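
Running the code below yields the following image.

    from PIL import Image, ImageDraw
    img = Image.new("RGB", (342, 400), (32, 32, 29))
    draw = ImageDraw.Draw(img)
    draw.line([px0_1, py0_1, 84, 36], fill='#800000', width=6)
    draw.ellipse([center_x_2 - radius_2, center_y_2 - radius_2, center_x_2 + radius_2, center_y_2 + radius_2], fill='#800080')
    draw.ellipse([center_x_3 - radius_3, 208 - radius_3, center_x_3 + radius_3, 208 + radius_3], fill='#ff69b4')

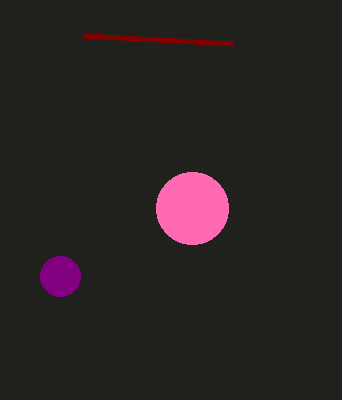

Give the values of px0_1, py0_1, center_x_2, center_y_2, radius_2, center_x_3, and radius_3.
px0_1 = 232; py0_1 = 44; center_x_2 = 60; center_y_2 = 276; radius_2 = 20; center_x_3 = 192; radius_3 = 36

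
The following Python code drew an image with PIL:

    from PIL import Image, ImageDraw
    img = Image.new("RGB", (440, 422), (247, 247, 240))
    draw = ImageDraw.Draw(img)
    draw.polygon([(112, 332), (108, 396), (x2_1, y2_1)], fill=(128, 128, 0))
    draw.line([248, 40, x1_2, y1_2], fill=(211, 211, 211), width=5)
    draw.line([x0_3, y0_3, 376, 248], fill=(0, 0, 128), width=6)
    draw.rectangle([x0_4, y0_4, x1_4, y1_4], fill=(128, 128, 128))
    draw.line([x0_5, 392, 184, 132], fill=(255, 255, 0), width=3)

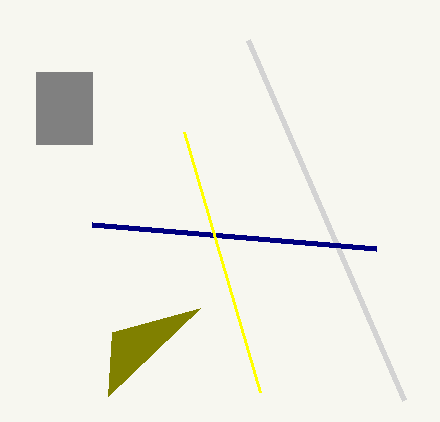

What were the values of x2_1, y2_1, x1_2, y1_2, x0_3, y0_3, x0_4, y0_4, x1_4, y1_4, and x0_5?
x2_1 = 200; y2_1 = 308; x1_2 = 404; y1_2 = 400; x0_3 = 92; y0_3 = 224; x0_4 = 36; y0_4 = 72; x1_4 = 92; y1_4 = 144; x0_5 = 260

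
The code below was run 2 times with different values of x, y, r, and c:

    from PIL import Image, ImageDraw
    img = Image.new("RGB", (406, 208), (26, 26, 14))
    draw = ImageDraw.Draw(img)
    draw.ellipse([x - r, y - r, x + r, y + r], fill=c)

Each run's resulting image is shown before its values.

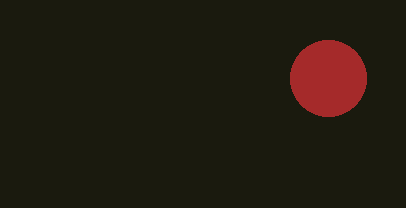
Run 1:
x = 328
y = 78
r = 38
c = 'brown'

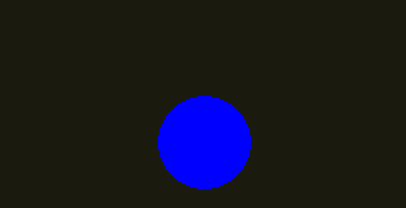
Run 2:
x = 204
y = 142
r = 46
c = 'blue'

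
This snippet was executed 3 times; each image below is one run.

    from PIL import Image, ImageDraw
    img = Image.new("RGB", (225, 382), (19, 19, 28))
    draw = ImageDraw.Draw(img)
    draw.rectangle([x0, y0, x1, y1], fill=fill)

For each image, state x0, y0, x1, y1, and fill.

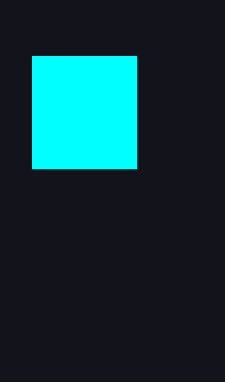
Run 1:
x0 = 32
y0 = 56
x1 = 136
y1 = 168
fill = 'cyan'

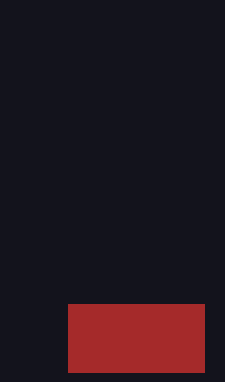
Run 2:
x0 = 68
y0 = 304
x1 = 204
y1 = 372
fill = 'brown'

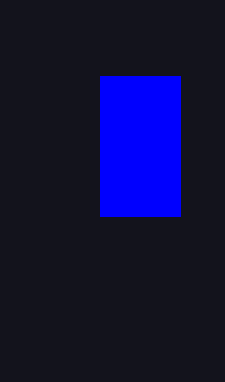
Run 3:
x0 = 100, y0 = 76, x1 = 180, y1 = 216, fill = 'blue'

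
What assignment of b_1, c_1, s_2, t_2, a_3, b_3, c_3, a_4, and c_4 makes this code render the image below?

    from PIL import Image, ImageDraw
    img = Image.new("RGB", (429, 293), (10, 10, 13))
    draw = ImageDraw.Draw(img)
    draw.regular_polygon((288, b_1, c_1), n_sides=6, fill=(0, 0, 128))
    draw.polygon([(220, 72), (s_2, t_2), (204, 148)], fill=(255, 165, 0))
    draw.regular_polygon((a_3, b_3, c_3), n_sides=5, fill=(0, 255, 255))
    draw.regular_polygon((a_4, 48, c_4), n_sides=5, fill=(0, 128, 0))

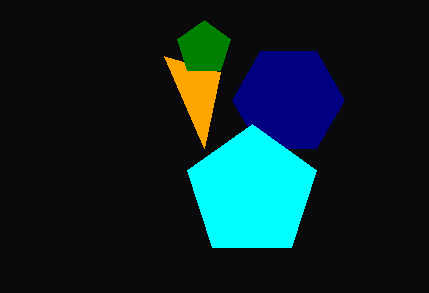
b_1 = 100, c_1 = 56, s_2 = 164, t_2 = 56, a_3 = 252, b_3 = 192, c_3 = 68, a_4 = 204, c_4 = 28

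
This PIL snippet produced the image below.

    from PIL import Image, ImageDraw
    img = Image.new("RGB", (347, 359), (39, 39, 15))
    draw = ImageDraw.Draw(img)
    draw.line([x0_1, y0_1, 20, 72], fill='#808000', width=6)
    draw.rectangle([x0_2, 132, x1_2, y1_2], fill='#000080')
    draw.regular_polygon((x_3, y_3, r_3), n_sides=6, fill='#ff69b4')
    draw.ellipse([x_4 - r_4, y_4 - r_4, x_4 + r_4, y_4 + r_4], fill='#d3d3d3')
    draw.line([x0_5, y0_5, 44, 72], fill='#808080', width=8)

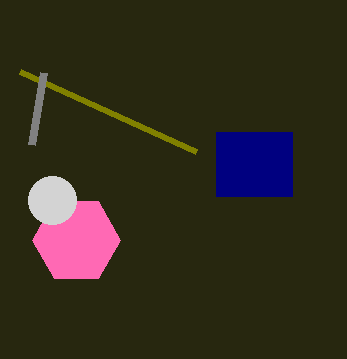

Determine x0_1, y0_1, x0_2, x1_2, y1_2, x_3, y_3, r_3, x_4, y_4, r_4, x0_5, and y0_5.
x0_1 = 196; y0_1 = 152; x0_2 = 216; x1_2 = 292; y1_2 = 196; x_3 = 76; y_3 = 240; r_3 = 44; x_4 = 52; y_4 = 200; r_4 = 24; x0_5 = 32; y0_5 = 144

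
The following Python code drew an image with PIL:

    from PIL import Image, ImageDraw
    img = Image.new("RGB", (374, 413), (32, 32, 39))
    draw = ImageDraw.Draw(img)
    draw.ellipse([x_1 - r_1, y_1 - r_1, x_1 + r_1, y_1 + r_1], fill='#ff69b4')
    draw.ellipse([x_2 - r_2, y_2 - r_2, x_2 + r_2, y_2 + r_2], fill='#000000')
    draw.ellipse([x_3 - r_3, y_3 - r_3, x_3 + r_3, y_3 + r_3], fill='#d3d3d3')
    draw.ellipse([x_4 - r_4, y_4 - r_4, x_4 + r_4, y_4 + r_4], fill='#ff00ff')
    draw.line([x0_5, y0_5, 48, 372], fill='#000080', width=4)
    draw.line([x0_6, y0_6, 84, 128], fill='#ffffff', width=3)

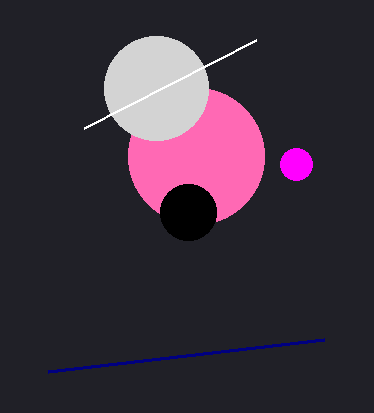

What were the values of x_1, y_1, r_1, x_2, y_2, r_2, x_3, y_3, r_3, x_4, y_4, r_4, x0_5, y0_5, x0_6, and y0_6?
x_1 = 196; y_1 = 156; r_1 = 68; x_2 = 188; y_2 = 212; r_2 = 28; x_3 = 156; y_3 = 88; r_3 = 52; x_4 = 296; y_4 = 164; r_4 = 16; x0_5 = 324; y0_5 = 340; x0_6 = 256; y0_6 = 40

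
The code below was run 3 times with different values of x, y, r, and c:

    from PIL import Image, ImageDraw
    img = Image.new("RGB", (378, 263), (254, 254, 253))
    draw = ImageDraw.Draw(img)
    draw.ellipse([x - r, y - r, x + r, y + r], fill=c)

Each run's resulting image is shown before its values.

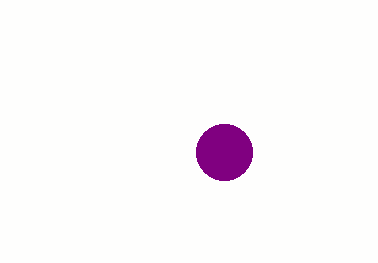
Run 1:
x = 224, y = 152, r = 28, c = 'purple'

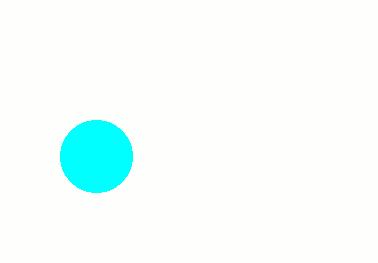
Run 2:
x = 96; y = 156; r = 36; c = 'cyan'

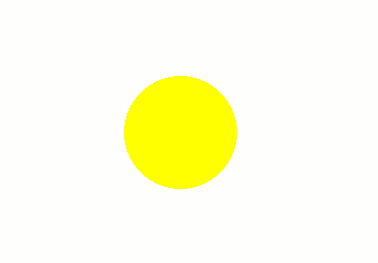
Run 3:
x = 180, y = 132, r = 56, c = 'yellow'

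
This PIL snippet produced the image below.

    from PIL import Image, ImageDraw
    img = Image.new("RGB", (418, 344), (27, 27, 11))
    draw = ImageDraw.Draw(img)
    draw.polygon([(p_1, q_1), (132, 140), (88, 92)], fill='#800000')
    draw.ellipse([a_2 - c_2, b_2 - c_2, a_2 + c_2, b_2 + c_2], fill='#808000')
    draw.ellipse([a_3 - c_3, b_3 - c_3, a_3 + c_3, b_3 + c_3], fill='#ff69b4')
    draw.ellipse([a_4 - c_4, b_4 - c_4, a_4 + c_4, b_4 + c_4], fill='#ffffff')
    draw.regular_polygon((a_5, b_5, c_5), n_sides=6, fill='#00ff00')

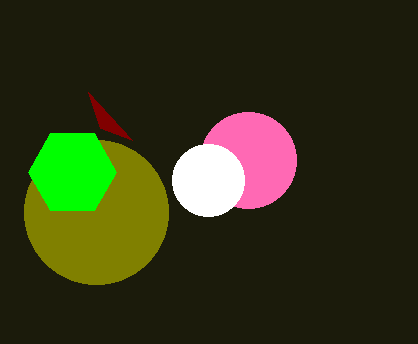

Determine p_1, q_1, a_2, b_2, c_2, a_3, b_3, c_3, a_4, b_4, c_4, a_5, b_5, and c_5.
p_1 = 100; q_1 = 128; a_2 = 96; b_2 = 212; c_2 = 72; a_3 = 248; b_3 = 160; c_3 = 48; a_4 = 208; b_4 = 180; c_4 = 36; a_5 = 72; b_5 = 172; c_5 = 44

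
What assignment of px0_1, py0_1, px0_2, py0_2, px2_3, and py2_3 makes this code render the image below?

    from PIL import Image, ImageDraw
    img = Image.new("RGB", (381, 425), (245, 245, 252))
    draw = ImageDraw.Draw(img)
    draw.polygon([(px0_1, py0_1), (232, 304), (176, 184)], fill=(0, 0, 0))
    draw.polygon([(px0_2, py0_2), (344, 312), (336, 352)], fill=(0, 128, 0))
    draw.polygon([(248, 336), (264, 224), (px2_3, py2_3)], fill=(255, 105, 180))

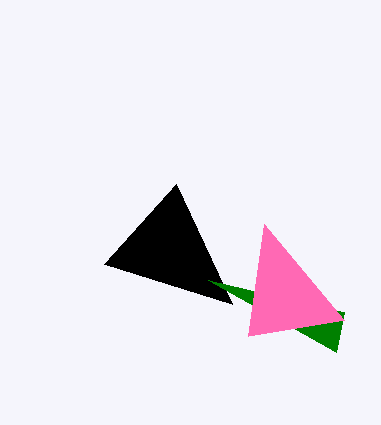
px0_1 = 104; py0_1 = 264; px0_2 = 208; py0_2 = 280; px2_3 = 344; py2_3 = 320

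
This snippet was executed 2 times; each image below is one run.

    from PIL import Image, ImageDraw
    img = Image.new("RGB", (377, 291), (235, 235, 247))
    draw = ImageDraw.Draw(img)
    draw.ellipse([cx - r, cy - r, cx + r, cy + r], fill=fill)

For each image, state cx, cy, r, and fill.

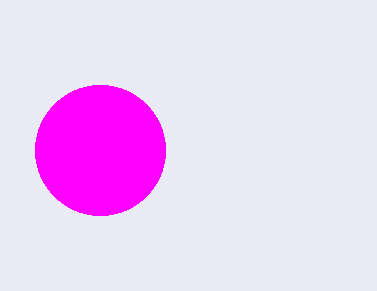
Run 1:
cx = 100; cy = 150; r = 65; fill = 'magenta'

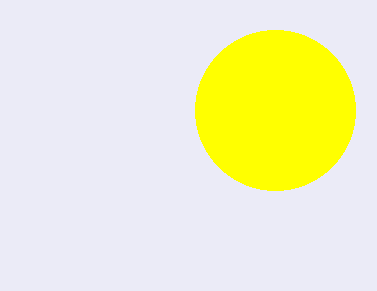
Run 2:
cx = 275
cy = 110
r = 80
fill = 'yellow'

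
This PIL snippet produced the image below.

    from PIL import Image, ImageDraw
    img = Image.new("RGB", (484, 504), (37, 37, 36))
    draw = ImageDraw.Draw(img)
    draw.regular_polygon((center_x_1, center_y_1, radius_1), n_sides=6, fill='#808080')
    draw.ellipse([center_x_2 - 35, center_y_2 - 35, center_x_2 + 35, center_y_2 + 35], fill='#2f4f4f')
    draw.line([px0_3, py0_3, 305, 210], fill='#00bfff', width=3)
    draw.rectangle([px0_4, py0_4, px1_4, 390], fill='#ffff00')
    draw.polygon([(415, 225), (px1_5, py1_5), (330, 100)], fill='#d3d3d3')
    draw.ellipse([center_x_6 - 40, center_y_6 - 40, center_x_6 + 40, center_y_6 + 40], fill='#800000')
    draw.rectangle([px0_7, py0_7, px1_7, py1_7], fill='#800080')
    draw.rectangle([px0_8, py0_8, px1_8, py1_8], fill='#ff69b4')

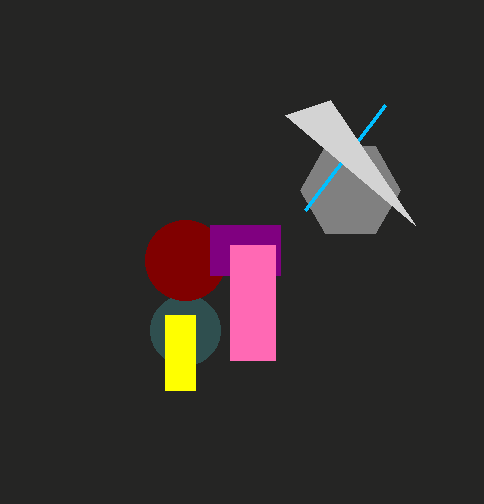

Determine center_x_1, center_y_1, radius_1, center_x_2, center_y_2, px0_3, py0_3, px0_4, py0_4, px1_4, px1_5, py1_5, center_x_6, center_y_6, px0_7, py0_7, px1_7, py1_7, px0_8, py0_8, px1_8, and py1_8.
center_x_1 = 350, center_y_1 = 190, radius_1 = 50, center_x_2 = 185, center_y_2 = 330, px0_3 = 385, py0_3 = 105, px0_4 = 165, py0_4 = 315, px1_4 = 195, px1_5 = 285, py1_5 = 115, center_x_6 = 185, center_y_6 = 260, px0_7 = 210, py0_7 = 225, px1_7 = 280, py1_7 = 275, px0_8 = 230, py0_8 = 245, px1_8 = 275, py1_8 = 360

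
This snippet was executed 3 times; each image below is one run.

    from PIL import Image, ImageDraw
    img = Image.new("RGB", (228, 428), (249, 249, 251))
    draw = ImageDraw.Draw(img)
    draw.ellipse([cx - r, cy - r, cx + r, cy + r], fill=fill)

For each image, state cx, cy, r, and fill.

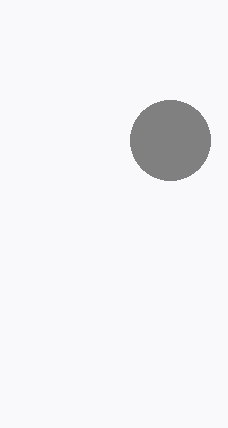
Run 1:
cx = 170, cy = 140, r = 40, fill = 'gray'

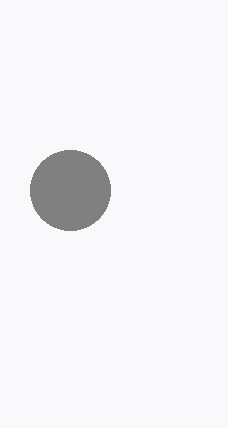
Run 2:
cx = 70; cy = 190; r = 40; fill = 'gray'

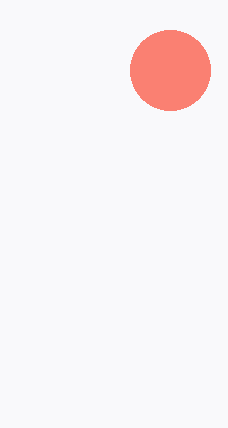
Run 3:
cx = 170; cy = 70; r = 40; fill = 'salmon'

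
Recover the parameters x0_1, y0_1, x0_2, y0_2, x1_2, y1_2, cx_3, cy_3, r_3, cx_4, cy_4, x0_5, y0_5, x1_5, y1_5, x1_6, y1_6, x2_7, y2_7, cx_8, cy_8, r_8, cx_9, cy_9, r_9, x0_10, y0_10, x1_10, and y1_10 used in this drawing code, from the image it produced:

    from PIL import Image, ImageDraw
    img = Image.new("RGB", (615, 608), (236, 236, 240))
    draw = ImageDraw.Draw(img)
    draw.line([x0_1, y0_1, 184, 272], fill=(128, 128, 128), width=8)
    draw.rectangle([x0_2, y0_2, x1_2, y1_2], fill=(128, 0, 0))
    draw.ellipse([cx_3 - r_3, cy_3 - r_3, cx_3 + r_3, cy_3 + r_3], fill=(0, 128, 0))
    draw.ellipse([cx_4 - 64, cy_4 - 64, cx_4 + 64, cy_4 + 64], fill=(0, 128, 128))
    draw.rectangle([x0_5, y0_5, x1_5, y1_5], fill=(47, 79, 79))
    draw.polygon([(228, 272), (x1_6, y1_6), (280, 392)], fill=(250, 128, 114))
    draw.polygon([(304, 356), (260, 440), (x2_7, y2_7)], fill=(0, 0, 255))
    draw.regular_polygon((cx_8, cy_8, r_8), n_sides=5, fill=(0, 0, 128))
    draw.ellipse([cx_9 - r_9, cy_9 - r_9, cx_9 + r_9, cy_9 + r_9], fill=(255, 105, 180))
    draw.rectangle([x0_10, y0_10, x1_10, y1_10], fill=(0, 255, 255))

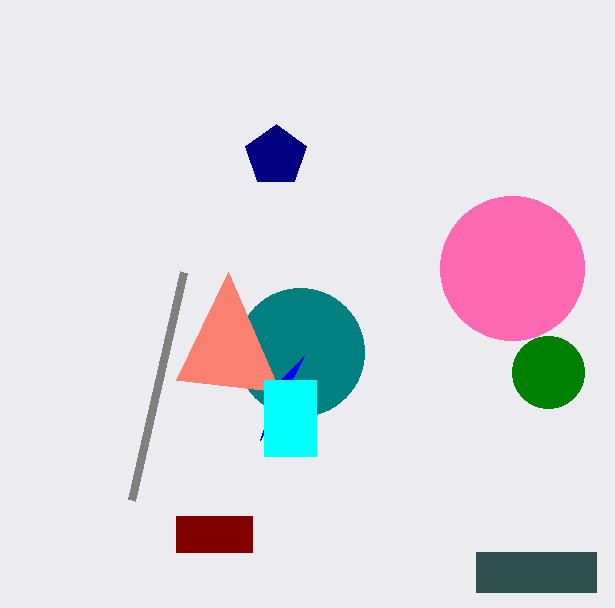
x0_1 = 132; y0_1 = 500; x0_2 = 176; y0_2 = 516; x1_2 = 252; y1_2 = 552; cx_3 = 548; cy_3 = 372; r_3 = 36; cx_4 = 300; cy_4 = 352; x0_5 = 476; y0_5 = 552; x1_5 = 596; y1_5 = 592; x1_6 = 176; y1_6 = 380; x2_7 = 280; y2_7 = 380; cx_8 = 276; cy_8 = 156; r_8 = 32; cx_9 = 512; cy_9 = 268; r_9 = 72; x0_10 = 264; y0_10 = 380; x1_10 = 316; y1_10 = 456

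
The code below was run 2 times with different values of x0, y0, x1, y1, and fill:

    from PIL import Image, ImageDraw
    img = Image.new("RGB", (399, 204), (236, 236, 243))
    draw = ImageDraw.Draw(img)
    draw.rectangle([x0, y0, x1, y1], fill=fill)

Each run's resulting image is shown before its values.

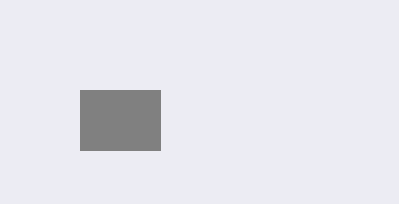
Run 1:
x0 = 80, y0 = 90, x1 = 160, y1 = 150, fill = 'gray'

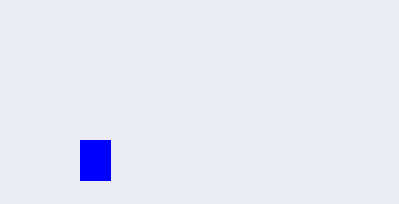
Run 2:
x0 = 80; y0 = 140; x1 = 110; y1 = 180; fill = 'blue'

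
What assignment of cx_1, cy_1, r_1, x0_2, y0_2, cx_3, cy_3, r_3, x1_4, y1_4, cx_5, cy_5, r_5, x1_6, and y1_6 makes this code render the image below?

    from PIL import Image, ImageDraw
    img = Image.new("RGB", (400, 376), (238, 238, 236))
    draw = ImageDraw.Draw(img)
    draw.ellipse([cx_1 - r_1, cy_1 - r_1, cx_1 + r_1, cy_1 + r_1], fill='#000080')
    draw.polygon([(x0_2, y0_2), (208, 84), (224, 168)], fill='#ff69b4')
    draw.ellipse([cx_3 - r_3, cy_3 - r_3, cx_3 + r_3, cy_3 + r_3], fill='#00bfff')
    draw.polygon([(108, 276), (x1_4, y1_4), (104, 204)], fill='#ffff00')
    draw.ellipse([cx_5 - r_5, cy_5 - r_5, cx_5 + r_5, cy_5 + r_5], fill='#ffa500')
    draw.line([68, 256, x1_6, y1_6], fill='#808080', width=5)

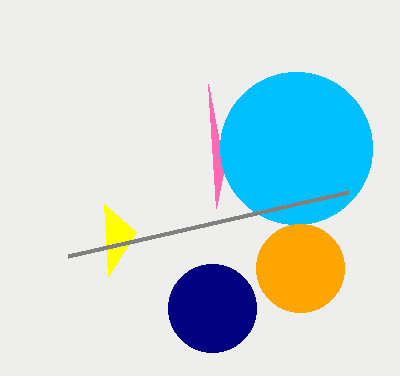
cx_1 = 212; cy_1 = 308; r_1 = 44; x0_2 = 216; y0_2 = 208; cx_3 = 296; cy_3 = 148; r_3 = 76; x1_4 = 136; y1_4 = 232; cx_5 = 300; cy_5 = 268; r_5 = 44; x1_6 = 348; y1_6 = 192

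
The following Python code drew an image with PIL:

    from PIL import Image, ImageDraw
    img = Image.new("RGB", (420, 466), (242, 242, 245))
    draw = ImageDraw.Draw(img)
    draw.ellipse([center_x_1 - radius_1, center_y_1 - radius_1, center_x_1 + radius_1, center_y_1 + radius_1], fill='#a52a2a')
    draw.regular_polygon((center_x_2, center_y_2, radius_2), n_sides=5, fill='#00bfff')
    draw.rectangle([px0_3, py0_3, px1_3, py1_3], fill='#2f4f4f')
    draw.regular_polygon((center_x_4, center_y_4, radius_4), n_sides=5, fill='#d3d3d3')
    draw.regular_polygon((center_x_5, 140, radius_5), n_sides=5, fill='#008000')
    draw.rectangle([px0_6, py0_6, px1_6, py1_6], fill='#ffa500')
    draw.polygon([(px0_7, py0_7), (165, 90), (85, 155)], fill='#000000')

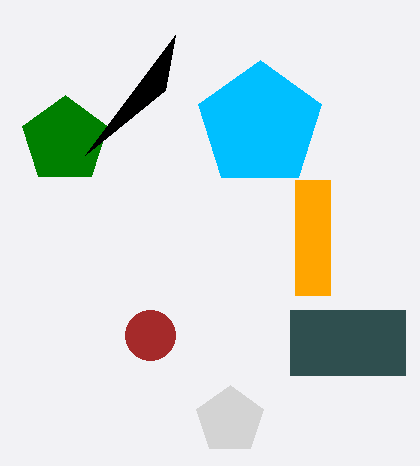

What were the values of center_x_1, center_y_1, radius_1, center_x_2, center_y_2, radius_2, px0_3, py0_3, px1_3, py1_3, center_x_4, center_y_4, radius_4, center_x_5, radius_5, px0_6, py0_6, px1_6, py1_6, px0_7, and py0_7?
center_x_1 = 150, center_y_1 = 335, radius_1 = 25, center_x_2 = 260, center_y_2 = 125, radius_2 = 65, px0_3 = 290, py0_3 = 310, px1_3 = 405, py1_3 = 375, center_x_4 = 230, center_y_4 = 420, radius_4 = 35, center_x_5 = 65, radius_5 = 45, px0_6 = 295, py0_6 = 180, px1_6 = 330, py1_6 = 295, px0_7 = 175, py0_7 = 35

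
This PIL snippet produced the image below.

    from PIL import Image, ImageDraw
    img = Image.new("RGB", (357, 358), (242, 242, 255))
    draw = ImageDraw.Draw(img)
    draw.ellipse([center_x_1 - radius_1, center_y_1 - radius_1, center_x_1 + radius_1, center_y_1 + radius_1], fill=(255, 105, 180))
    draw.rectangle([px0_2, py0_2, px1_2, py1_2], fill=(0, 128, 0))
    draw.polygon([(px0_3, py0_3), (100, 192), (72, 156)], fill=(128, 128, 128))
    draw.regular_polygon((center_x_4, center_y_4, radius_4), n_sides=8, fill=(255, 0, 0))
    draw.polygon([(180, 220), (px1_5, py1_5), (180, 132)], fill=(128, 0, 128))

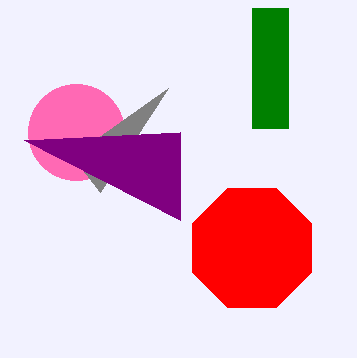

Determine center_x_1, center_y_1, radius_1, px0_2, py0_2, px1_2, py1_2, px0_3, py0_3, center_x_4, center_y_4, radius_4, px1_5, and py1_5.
center_x_1 = 76; center_y_1 = 132; radius_1 = 48; px0_2 = 252; py0_2 = 8; px1_2 = 288; py1_2 = 128; px0_3 = 168; py0_3 = 88; center_x_4 = 252; center_y_4 = 248; radius_4 = 64; px1_5 = 24; py1_5 = 140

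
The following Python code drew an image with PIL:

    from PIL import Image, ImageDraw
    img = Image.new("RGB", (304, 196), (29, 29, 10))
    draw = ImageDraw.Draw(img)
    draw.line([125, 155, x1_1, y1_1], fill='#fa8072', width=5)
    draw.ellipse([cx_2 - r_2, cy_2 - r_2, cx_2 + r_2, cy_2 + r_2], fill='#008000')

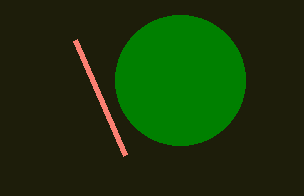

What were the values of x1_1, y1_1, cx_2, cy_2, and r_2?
x1_1 = 75
y1_1 = 40
cx_2 = 180
cy_2 = 80
r_2 = 65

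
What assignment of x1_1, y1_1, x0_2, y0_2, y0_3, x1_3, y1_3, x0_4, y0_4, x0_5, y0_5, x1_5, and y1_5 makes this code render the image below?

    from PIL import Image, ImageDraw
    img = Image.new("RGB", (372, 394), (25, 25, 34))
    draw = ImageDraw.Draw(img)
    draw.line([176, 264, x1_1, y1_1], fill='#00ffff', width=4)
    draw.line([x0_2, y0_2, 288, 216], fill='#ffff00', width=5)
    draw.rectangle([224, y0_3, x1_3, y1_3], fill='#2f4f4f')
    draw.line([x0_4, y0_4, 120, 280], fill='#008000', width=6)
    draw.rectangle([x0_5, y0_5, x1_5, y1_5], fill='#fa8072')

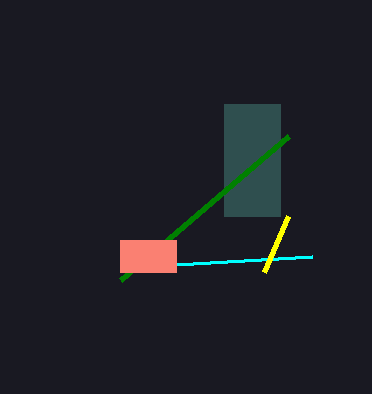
x1_1 = 312
y1_1 = 256
x0_2 = 264
y0_2 = 272
y0_3 = 104
x1_3 = 280
y1_3 = 216
x0_4 = 288
y0_4 = 136
x0_5 = 120
y0_5 = 240
x1_5 = 176
y1_5 = 272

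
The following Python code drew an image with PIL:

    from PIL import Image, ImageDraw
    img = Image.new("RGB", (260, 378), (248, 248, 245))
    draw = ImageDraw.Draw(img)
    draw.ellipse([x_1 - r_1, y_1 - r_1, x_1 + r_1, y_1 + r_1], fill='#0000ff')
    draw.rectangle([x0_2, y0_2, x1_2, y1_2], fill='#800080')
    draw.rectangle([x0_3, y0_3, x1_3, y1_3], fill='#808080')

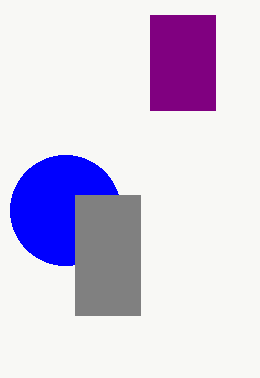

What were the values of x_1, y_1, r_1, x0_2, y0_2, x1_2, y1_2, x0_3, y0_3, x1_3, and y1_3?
x_1 = 65; y_1 = 210; r_1 = 55; x0_2 = 150; y0_2 = 15; x1_2 = 215; y1_2 = 110; x0_3 = 75; y0_3 = 195; x1_3 = 140; y1_3 = 315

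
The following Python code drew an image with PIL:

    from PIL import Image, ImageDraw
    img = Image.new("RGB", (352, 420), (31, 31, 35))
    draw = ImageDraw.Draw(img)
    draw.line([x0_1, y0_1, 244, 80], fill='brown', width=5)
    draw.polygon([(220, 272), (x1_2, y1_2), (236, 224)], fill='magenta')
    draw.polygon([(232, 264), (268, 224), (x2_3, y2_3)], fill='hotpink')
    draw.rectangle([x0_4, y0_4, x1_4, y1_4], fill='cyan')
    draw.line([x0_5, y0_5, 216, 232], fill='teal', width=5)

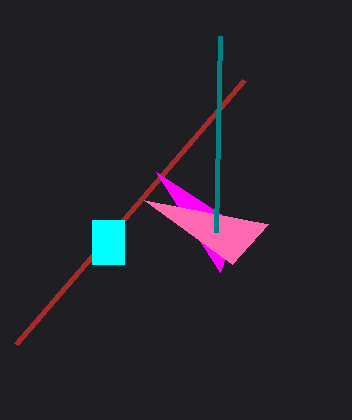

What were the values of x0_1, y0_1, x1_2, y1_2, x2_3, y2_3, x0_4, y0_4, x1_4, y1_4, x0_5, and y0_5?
x0_1 = 16; y0_1 = 344; x1_2 = 156; y1_2 = 172; x2_3 = 144; y2_3 = 200; x0_4 = 92; y0_4 = 220; x1_4 = 124; y1_4 = 264; x0_5 = 220; y0_5 = 36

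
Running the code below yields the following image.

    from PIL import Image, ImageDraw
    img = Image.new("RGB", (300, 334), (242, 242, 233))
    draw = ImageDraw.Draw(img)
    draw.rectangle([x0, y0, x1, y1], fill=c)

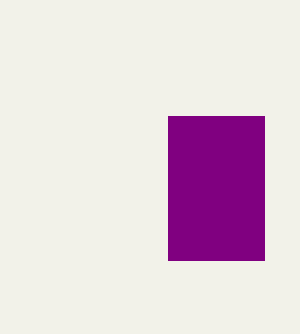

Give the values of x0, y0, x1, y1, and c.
x0 = 168
y0 = 116
x1 = 264
y1 = 260
c = 'purple'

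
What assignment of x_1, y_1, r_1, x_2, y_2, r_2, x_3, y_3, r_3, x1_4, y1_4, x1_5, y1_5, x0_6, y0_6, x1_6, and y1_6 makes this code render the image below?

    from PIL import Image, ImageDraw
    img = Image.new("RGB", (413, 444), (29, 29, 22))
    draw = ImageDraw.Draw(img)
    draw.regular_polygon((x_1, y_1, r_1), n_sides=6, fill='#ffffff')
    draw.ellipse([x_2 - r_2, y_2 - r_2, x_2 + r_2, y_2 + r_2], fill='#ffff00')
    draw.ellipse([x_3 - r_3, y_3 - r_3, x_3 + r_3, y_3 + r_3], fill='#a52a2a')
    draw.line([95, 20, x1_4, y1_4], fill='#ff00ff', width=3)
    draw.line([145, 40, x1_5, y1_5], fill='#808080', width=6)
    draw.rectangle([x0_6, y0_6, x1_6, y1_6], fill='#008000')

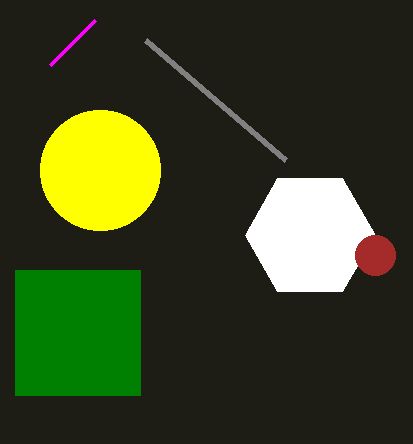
x_1 = 310
y_1 = 235
r_1 = 65
x_2 = 100
y_2 = 170
r_2 = 60
x_3 = 375
y_3 = 255
r_3 = 20
x1_4 = 50
y1_4 = 65
x1_5 = 285
y1_5 = 160
x0_6 = 15
y0_6 = 270
x1_6 = 140
y1_6 = 395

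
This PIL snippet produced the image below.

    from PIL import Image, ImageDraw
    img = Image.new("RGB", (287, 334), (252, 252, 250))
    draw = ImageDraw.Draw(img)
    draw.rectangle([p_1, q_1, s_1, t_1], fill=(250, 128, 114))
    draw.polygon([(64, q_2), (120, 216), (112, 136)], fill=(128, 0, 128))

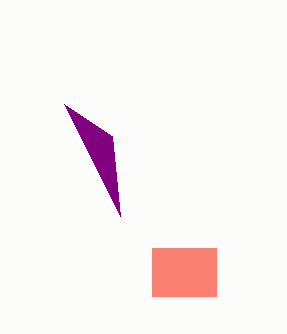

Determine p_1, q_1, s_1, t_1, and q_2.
p_1 = 152; q_1 = 248; s_1 = 216; t_1 = 296; q_2 = 104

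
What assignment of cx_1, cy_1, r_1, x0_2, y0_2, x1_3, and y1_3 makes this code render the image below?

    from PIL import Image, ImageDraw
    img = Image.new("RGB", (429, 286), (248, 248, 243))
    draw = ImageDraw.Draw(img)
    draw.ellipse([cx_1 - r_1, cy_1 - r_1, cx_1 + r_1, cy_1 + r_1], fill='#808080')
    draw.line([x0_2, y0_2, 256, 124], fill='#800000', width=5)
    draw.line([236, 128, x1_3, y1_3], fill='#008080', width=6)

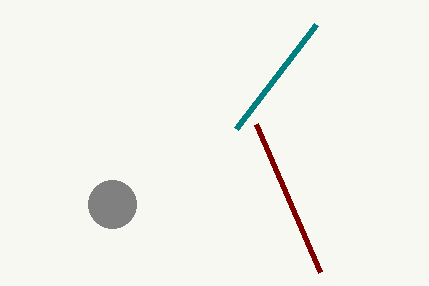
cx_1 = 112; cy_1 = 204; r_1 = 24; x0_2 = 320; y0_2 = 272; x1_3 = 316; y1_3 = 24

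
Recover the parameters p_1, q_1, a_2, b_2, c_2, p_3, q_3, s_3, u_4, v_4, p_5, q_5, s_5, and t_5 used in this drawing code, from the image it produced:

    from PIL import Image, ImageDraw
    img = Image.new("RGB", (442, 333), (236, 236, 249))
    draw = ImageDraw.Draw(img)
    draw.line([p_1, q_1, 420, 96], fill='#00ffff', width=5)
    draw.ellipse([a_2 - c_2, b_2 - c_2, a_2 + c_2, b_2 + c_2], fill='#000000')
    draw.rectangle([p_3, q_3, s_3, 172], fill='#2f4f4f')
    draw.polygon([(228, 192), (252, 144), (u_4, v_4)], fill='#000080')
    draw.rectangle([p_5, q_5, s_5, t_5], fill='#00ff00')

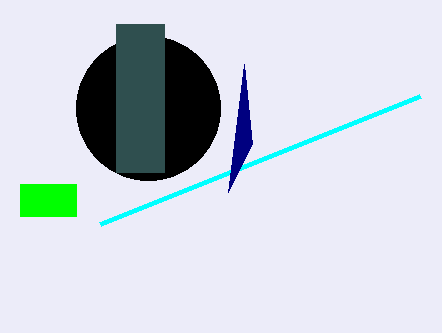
p_1 = 100, q_1 = 224, a_2 = 148, b_2 = 108, c_2 = 72, p_3 = 116, q_3 = 24, s_3 = 164, u_4 = 244, v_4 = 64, p_5 = 20, q_5 = 184, s_5 = 76, t_5 = 216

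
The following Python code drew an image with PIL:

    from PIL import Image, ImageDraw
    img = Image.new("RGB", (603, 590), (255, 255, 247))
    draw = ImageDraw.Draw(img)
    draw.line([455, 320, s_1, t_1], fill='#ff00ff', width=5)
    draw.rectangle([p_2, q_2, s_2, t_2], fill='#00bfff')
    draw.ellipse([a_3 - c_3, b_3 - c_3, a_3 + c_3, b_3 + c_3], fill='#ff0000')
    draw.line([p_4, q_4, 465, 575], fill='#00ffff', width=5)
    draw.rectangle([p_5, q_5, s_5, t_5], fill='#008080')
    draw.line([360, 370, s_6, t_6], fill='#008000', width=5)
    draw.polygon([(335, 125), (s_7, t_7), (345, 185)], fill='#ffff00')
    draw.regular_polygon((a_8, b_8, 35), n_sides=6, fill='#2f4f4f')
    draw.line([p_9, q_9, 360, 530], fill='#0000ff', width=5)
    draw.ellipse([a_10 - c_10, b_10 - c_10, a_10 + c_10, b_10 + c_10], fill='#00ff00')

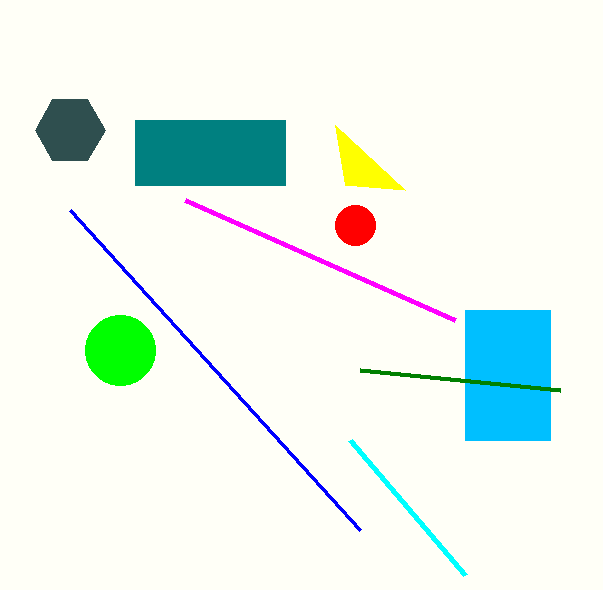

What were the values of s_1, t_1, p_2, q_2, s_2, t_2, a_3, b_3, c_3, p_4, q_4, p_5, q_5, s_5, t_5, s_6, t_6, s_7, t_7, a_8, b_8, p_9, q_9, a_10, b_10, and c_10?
s_1 = 185, t_1 = 200, p_2 = 465, q_2 = 310, s_2 = 550, t_2 = 440, a_3 = 355, b_3 = 225, c_3 = 20, p_4 = 350, q_4 = 440, p_5 = 135, q_5 = 120, s_5 = 285, t_5 = 185, s_6 = 560, t_6 = 390, s_7 = 405, t_7 = 190, a_8 = 70, b_8 = 130, p_9 = 70, q_9 = 210, a_10 = 120, b_10 = 350, c_10 = 35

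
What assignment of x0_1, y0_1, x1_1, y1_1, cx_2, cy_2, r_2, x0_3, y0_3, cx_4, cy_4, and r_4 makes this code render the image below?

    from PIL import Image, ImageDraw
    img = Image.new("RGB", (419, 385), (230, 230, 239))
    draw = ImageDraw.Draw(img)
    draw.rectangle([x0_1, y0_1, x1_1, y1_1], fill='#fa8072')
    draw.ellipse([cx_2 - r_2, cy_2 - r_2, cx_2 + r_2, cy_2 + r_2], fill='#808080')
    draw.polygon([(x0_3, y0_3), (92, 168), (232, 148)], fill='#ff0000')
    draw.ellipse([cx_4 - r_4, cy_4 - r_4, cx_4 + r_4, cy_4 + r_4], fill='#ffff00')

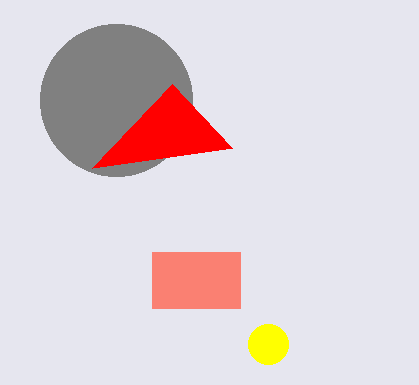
x0_1 = 152; y0_1 = 252; x1_1 = 240; y1_1 = 308; cx_2 = 116; cy_2 = 100; r_2 = 76; x0_3 = 172; y0_3 = 84; cx_4 = 268; cy_4 = 344; r_4 = 20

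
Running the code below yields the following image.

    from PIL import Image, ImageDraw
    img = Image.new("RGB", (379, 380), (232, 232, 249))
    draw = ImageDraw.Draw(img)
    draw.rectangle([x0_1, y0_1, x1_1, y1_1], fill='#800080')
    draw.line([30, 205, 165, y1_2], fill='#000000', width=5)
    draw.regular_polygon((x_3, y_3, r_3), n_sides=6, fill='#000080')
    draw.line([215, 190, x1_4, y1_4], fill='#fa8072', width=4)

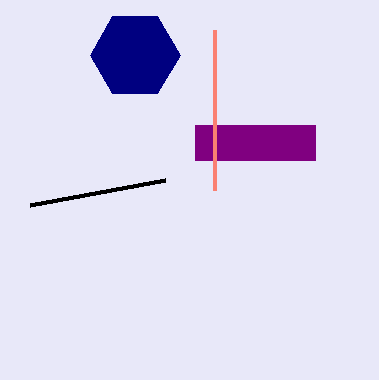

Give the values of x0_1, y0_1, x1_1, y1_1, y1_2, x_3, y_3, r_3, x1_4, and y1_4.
x0_1 = 195
y0_1 = 125
x1_1 = 315
y1_1 = 160
y1_2 = 180
x_3 = 135
y_3 = 55
r_3 = 45
x1_4 = 215
y1_4 = 30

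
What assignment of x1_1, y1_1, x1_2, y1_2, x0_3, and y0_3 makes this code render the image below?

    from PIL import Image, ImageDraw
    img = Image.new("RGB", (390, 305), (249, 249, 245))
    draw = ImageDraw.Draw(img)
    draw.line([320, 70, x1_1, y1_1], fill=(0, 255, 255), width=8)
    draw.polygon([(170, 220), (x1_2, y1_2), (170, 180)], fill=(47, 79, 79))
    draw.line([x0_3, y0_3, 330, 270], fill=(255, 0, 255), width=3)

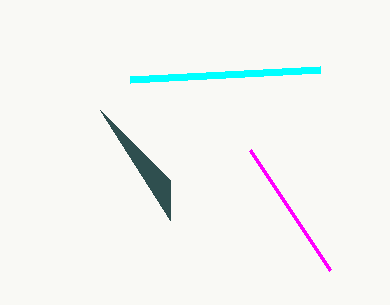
x1_1 = 130
y1_1 = 80
x1_2 = 100
y1_2 = 110
x0_3 = 250
y0_3 = 150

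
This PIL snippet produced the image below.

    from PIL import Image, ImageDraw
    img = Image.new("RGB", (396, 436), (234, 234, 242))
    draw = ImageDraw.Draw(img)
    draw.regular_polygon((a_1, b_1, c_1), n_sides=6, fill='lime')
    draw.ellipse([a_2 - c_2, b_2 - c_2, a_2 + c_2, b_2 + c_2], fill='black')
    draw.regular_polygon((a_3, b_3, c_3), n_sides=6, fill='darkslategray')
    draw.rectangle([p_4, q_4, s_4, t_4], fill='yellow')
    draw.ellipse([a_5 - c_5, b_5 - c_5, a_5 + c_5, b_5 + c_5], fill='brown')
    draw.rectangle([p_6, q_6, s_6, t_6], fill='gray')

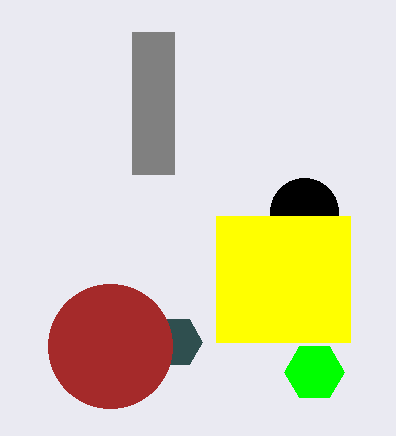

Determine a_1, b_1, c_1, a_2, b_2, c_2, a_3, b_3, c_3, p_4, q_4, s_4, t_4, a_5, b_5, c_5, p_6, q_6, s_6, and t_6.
a_1 = 314; b_1 = 372; c_1 = 30; a_2 = 304; b_2 = 212; c_2 = 34; a_3 = 176; b_3 = 342; c_3 = 26; p_4 = 216; q_4 = 216; s_4 = 350; t_4 = 342; a_5 = 110; b_5 = 346; c_5 = 62; p_6 = 132; q_6 = 32; s_6 = 174; t_6 = 174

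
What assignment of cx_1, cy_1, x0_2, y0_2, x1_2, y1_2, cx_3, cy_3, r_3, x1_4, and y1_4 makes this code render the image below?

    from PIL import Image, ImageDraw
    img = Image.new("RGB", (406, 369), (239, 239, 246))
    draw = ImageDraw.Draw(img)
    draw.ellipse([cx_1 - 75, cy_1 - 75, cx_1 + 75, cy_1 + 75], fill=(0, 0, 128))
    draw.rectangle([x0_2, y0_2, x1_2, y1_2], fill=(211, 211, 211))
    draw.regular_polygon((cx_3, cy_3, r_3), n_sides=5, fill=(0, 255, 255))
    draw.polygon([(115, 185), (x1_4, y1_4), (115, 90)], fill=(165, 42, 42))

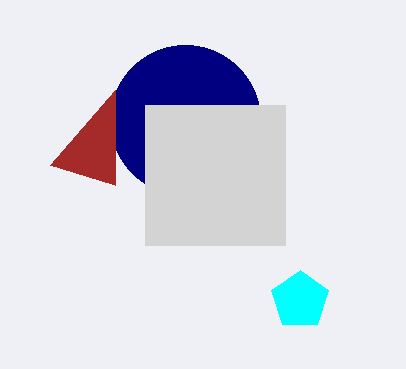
cx_1 = 185, cy_1 = 120, x0_2 = 145, y0_2 = 105, x1_2 = 285, y1_2 = 245, cx_3 = 300, cy_3 = 300, r_3 = 30, x1_4 = 50, y1_4 = 165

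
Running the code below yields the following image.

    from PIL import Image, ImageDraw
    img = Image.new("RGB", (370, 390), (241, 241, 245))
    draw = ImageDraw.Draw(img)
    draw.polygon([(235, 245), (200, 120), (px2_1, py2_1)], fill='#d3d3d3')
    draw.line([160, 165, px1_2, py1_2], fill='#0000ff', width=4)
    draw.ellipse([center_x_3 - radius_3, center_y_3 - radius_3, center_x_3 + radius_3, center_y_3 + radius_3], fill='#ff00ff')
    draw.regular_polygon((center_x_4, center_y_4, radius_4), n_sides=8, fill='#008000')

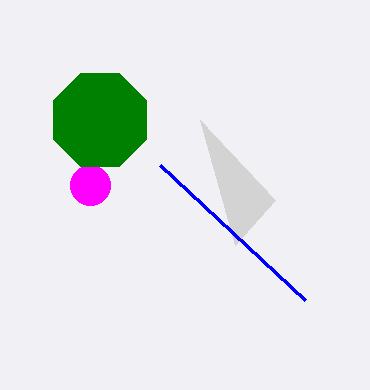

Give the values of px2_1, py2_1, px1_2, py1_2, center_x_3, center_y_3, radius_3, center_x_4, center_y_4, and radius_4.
px2_1 = 275, py2_1 = 200, px1_2 = 305, py1_2 = 300, center_x_3 = 90, center_y_3 = 185, radius_3 = 20, center_x_4 = 100, center_y_4 = 120, radius_4 = 50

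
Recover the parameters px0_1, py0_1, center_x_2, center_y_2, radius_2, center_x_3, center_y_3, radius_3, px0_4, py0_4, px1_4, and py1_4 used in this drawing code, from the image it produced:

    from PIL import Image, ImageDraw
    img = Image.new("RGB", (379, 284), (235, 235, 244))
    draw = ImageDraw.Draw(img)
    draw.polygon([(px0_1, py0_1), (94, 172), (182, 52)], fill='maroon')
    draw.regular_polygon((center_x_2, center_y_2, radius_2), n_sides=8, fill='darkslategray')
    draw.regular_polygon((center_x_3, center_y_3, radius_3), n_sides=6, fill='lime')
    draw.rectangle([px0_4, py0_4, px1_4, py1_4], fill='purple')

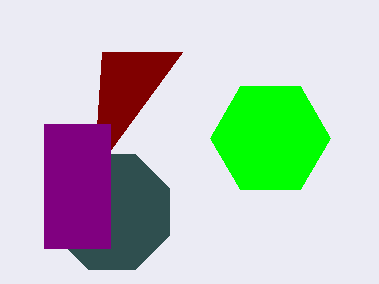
px0_1 = 102
py0_1 = 52
center_x_2 = 112
center_y_2 = 212
radius_2 = 62
center_x_3 = 270
center_y_3 = 138
radius_3 = 60
px0_4 = 44
py0_4 = 124
px1_4 = 110
py1_4 = 248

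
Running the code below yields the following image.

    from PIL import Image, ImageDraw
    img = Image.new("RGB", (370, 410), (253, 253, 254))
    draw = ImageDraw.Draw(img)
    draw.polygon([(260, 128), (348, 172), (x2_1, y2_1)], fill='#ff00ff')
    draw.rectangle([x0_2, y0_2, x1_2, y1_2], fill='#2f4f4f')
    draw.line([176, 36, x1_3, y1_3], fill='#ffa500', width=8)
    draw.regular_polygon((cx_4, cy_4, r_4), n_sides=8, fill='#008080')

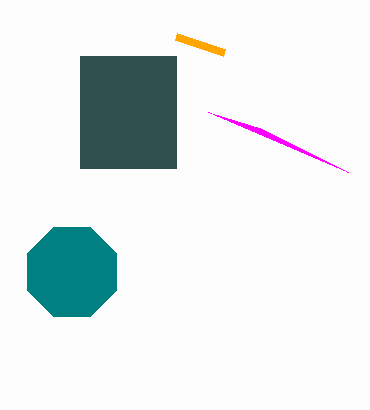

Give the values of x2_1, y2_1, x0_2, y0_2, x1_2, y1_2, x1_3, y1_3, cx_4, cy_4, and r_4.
x2_1 = 208
y2_1 = 112
x0_2 = 80
y0_2 = 56
x1_2 = 176
y1_2 = 168
x1_3 = 224
y1_3 = 52
cx_4 = 72
cy_4 = 272
r_4 = 48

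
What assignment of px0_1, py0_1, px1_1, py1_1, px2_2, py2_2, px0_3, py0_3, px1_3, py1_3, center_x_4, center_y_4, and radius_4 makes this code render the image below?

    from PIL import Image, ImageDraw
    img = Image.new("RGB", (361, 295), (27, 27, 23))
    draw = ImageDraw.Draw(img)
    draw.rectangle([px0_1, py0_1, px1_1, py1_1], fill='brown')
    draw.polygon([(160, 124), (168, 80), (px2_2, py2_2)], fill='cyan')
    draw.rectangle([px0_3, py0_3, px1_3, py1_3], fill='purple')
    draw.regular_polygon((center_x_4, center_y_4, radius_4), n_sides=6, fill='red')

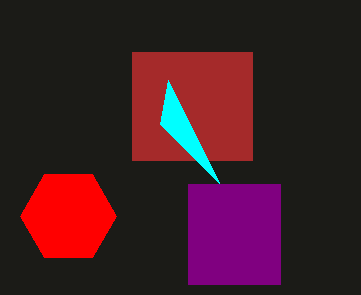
px0_1 = 132
py0_1 = 52
px1_1 = 252
py1_1 = 160
px2_2 = 220
py2_2 = 184
px0_3 = 188
py0_3 = 184
px1_3 = 280
py1_3 = 284
center_x_4 = 68
center_y_4 = 216
radius_4 = 48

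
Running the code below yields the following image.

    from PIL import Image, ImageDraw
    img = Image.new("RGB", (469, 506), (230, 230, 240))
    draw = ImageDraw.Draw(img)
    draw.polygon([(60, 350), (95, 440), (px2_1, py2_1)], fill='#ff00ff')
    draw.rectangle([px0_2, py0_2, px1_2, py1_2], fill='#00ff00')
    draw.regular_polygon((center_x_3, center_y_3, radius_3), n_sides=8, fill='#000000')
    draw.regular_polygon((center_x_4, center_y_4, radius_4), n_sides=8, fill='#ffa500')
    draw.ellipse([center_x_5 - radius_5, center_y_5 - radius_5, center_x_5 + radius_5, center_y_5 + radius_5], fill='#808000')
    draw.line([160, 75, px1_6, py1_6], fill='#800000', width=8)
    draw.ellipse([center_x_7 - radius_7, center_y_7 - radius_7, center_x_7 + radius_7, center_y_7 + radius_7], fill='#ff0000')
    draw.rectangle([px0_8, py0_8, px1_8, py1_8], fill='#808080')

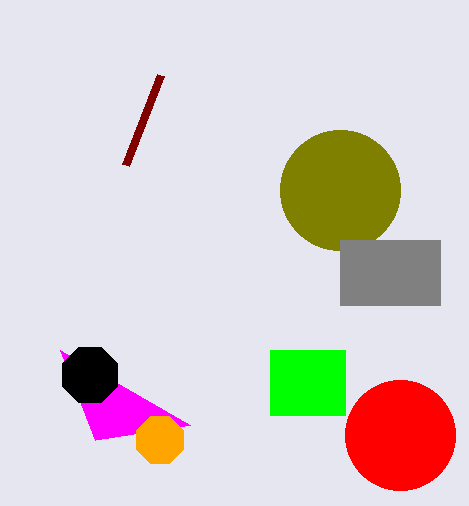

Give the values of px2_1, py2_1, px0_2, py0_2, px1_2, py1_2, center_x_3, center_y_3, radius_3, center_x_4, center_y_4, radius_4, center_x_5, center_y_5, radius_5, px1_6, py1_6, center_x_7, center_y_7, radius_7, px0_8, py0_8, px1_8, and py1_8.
px2_1 = 190
py2_1 = 425
px0_2 = 270
py0_2 = 350
px1_2 = 345
py1_2 = 415
center_x_3 = 90
center_y_3 = 375
radius_3 = 30
center_x_4 = 160
center_y_4 = 440
radius_4 = 25
center_x_5 = 340
center_y_5 = 190
radius_5 = 60
px1_6 = 125
py1_6 = 165
center_x_7 = 400
center_y_7 = 435
radius_7 = 55
px0_8 = 340
py0_8 = 240
px1_8 = 440
py1_8 = 305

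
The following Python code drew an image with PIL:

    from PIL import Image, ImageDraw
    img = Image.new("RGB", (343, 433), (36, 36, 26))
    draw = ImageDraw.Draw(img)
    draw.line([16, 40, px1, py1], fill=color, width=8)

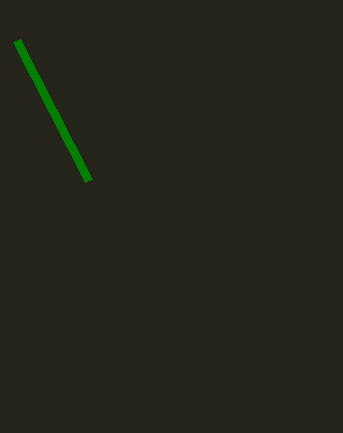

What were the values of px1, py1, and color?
px1 = 88; py1 = 180; color = 'green'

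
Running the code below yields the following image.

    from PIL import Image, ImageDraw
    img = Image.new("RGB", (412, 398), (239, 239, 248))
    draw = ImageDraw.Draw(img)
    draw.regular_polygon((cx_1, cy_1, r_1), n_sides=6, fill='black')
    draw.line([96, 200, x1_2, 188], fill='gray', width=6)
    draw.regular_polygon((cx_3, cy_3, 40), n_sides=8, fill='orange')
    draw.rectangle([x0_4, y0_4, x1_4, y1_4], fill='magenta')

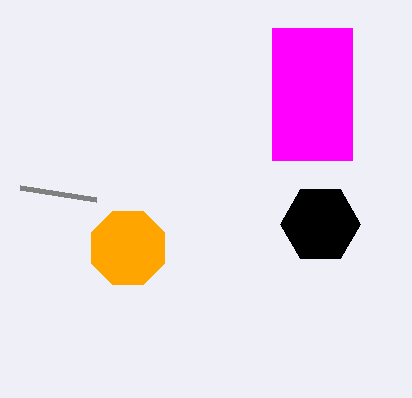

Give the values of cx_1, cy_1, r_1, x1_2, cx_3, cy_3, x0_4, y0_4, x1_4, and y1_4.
cx_1 = 320; cy_1 = 224; r_1 = 40; x1_2 = 20; cx_3 = 128; cy_3 = 248; x0_4 = 272; y0_4 = 28; x1_4 = 352; y1_4 = 160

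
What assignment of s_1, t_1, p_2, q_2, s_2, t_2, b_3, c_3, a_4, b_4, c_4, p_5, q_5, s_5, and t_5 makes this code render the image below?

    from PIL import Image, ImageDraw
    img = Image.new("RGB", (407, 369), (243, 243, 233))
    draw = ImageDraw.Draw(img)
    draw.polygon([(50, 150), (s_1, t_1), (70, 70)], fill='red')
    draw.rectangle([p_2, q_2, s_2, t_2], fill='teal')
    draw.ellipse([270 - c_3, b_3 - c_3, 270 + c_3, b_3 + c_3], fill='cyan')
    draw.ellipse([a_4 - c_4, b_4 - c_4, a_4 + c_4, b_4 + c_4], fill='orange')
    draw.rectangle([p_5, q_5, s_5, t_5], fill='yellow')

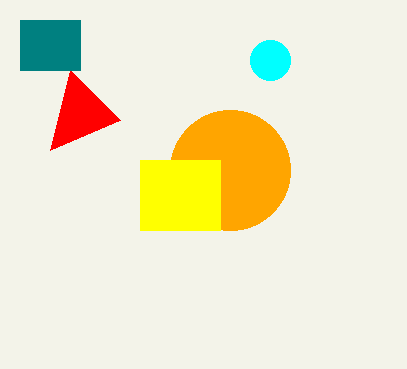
s_1 = 120, t_1 = 120, p_2 = 20, q_2 = 20, s_2 = 80, t_2 = 70, b_3 = 60, c_3 = 20, a_4 = 230, b_4 = 170, c_4 = 60, p_5 = 140, q_5 = 160, s_5 = 220, t_5 = 230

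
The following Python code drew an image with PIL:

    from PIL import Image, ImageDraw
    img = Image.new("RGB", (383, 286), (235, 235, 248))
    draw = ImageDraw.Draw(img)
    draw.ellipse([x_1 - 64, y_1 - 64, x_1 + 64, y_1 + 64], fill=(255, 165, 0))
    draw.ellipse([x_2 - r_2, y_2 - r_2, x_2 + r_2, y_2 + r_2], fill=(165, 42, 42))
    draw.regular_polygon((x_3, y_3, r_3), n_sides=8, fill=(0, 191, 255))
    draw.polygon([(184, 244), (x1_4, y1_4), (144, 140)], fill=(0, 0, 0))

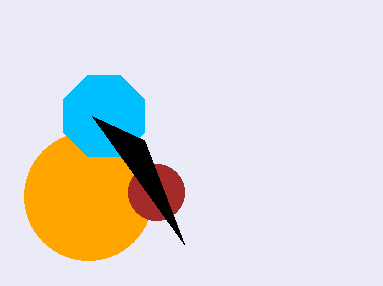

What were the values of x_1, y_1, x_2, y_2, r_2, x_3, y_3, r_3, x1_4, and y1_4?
x_1 = 88, y_1 = 196, x_2 = 156, y_2 = 192, r_2 = 28, x_3 = 104, y_3 = 116, r_3 = 44, x1_4 = 92, y1_4 = 116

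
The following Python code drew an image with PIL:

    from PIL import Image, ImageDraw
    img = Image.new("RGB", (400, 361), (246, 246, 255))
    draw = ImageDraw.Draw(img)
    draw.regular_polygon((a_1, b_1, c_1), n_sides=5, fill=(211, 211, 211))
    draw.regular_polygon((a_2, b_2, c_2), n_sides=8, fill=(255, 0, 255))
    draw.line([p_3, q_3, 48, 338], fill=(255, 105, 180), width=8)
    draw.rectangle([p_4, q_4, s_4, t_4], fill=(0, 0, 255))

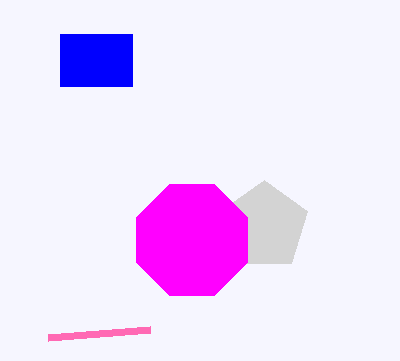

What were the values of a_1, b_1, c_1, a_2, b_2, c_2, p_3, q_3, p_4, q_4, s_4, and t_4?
a_1 = 264; b_1 = 226; c_1 = 46; a_2 = 192; b_2 = 240; c_2 = 60; p_3 = 150; q_3 = 330; p_4 = 60; q_4 = 34; s_4 = 132; t_4 = 86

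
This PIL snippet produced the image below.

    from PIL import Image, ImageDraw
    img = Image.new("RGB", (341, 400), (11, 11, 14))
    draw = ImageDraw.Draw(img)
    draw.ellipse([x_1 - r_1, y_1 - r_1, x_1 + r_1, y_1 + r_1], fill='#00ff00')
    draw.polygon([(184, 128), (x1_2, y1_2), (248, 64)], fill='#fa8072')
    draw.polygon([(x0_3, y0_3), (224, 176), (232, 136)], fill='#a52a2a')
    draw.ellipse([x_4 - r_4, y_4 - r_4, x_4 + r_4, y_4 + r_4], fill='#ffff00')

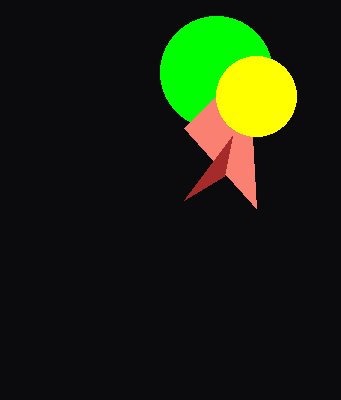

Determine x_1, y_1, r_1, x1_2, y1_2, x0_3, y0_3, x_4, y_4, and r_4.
x_1 = 216; y_1 = 72; r_1 = 56; x1_2 = 256; y1_2 = 208; x0_3 = 184; y0_3 = 200; x_4 = 256; y_4 = 96; r_4 = 40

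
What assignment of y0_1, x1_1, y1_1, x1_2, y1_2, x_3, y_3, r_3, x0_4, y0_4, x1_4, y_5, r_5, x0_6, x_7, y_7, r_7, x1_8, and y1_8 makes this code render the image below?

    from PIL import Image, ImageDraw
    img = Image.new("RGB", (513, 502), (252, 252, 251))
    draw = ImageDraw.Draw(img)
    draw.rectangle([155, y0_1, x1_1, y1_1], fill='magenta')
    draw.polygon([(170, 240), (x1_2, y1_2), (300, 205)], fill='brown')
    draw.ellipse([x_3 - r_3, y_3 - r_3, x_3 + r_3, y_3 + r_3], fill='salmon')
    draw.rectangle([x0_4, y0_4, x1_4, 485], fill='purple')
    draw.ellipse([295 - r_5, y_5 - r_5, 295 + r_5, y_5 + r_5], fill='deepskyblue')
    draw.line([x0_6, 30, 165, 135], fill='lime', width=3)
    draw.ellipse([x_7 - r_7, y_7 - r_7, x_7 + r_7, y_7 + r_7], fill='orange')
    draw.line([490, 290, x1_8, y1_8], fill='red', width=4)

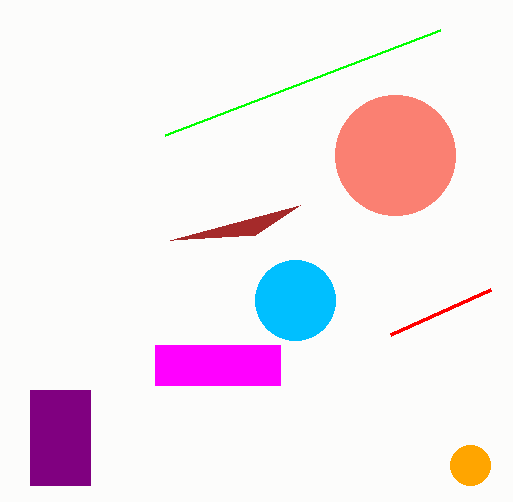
y0_1 = 345
x1_1 = 280
y1_1 = 385
x1_2 = 255
y1_2 = 235
x_3 = 395
y_3 = 155
r_3 = 60
x0_4 = 30
y0_4 = 390
x1_4 = 90
y_5 = 300
r_5 = 40
x0_6 = 440
x_7 = 470
y_7 = 465
r_7 = 20
x1_8 = 390
y1_8 = 335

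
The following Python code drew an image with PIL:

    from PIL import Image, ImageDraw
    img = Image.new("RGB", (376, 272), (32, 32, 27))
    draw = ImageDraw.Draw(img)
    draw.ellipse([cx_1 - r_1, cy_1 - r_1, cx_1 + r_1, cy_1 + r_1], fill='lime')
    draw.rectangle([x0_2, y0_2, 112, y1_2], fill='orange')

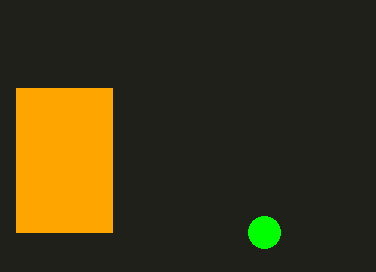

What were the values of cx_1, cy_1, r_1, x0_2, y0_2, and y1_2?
cx_1 = 264, cy_1 = 232, r_1 = 16, x0_2 = 16, y0_2 = 88, y1_2 = 232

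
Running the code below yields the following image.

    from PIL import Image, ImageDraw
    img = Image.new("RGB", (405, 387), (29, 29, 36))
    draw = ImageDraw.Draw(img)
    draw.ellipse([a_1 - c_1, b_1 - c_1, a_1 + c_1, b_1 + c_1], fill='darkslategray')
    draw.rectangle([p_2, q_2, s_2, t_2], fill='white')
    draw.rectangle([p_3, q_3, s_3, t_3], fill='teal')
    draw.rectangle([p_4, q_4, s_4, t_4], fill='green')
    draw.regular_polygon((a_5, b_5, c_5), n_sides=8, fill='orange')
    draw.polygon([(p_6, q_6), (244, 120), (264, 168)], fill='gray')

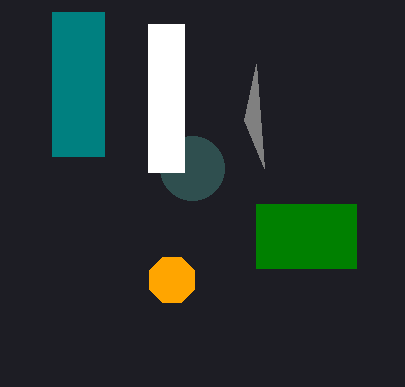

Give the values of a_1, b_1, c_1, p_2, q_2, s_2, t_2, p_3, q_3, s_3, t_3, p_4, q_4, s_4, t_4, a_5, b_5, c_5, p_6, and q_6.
a_1 = 192
b_1 = 168
c_1 = 32
p_2 = 148
q_2 = 24
s_2 = 184
t_2 = 172
p_3 = 52
q_3 = 12
s_3 = 104
t_3 = 156
p_4 = 256
q_4 = 204
s_4 = 356
t_4 = 268
a_5 = 172
b_5 = 280
c_5 = 24
p_6 = 256
q_6 = 64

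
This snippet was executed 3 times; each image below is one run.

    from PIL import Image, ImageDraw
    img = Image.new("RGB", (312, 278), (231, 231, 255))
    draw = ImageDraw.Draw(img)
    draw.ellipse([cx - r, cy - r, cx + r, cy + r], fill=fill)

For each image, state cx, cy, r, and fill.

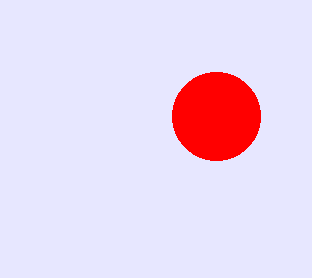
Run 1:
cx = 216, cy = 116, r = 44, fill = 'red'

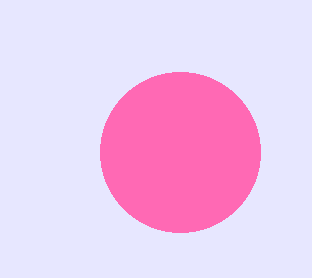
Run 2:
cx = 180, cy = 152, r = 80, fill = 'hotpink'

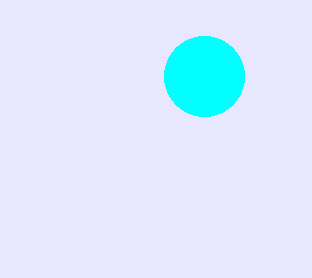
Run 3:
cx = 204; cy = 76; r = 40; fill = 'cyan'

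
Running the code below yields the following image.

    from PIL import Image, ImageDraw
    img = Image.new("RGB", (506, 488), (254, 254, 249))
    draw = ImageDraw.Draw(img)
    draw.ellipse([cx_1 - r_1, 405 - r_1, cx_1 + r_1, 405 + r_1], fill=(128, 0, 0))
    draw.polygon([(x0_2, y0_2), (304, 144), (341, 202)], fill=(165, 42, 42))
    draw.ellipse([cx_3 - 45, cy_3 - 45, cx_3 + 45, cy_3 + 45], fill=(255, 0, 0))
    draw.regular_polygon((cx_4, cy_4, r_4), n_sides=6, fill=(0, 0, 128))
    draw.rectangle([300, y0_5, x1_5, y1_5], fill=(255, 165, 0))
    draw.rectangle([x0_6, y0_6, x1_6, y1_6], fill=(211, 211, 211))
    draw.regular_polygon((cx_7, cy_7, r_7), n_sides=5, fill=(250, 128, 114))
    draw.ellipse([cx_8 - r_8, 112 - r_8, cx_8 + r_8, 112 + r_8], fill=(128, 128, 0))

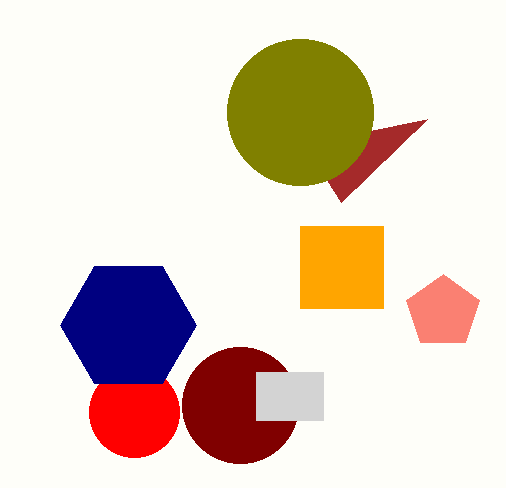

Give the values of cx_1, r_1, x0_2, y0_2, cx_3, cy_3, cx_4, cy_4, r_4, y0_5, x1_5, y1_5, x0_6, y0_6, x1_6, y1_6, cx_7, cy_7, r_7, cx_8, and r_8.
cx_1 = 240, r_1 = 58, x0_2 = 427, y0_2 = 119, cx_3 = 134, cy_3 = 412, cx_4 = 128, cy_4 = 325, r_4 = 68, y0_5 = 226, x1_5 = 383, y1_5 = 308, x0_6 = 256, y0_6 = 372, x1_6 = 323, y1_6 = 420, cx_7 = 443, cy_7 = 312, r_7 = 38, cx_8 = 300, r_8 = 73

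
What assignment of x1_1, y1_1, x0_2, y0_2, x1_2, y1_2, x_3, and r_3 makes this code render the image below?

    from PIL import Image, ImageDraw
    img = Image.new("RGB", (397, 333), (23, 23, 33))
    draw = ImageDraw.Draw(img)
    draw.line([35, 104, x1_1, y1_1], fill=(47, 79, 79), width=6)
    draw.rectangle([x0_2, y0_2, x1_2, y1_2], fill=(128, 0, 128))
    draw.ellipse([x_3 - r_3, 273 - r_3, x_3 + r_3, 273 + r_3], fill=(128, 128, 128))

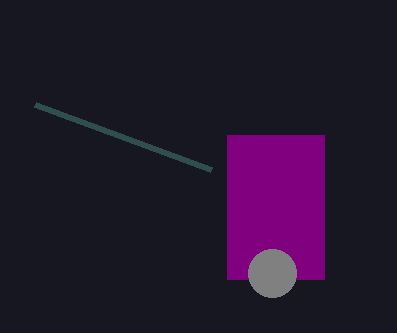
x1_1 = 211; y1_1 = 169; x0_2 = 227; y0_2 = 135; x1_2 = 324; y1_2 = 279; x_3 = 272; r_3 = 24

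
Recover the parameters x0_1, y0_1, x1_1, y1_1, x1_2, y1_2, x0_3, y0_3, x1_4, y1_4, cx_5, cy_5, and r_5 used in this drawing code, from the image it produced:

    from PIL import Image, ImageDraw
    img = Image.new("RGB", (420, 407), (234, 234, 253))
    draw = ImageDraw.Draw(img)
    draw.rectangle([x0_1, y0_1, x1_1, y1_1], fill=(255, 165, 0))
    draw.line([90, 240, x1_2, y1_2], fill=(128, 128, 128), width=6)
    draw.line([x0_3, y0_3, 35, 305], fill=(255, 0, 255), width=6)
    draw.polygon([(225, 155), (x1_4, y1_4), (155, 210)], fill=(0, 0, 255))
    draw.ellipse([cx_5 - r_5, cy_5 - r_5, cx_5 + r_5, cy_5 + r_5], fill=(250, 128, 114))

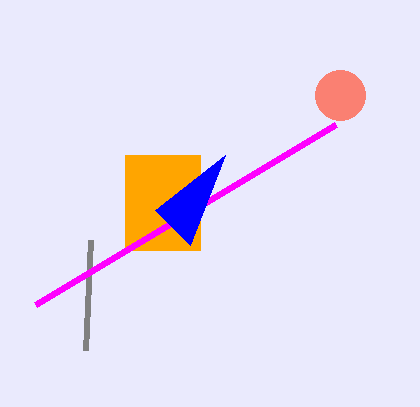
x0_1 = 125
y0_1 = 155
x1_1 = 200
y1_1 = 250
x1_2 = 85
y1_2 = 350
x0_3 = 335
y0_3 = 125
x1_4 = 190
y1_4 = 245
cx_5 = 340
cy_5 = 95
r_5 = 25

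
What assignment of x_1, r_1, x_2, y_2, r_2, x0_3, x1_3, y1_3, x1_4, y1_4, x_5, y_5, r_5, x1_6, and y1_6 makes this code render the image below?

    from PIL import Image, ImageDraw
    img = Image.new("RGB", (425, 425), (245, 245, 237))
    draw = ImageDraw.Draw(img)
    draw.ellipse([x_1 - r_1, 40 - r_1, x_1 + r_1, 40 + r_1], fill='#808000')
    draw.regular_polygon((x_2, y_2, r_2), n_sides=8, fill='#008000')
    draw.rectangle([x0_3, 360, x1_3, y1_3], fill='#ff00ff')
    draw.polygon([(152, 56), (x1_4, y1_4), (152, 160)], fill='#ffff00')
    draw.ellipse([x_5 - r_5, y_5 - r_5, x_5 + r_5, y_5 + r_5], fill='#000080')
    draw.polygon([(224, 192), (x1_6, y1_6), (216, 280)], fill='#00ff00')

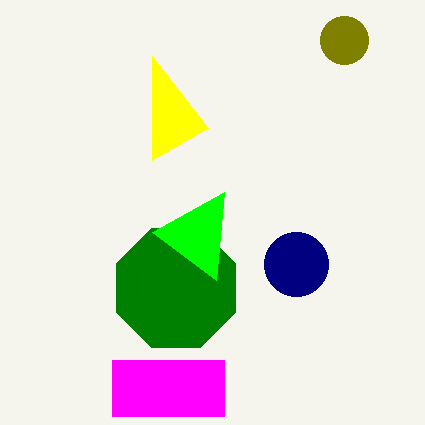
x_1 = 344, r_1 = 24, x_2 = 176, y_2 = 288, r_2 = 64, x0_3 = 112, x1_3 = 224, y1_3 = 416, x1_4 = 208, y1_4 = 128, x_5 = 296, y_5 = 264, r_5 = 32, x1_6 = 152, y1_6 = 232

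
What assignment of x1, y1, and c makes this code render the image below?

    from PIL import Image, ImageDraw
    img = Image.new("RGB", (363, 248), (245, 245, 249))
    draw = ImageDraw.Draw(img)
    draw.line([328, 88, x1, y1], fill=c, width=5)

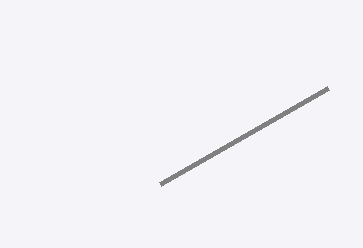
x1 = 160; y1 = 184; c = 'gray'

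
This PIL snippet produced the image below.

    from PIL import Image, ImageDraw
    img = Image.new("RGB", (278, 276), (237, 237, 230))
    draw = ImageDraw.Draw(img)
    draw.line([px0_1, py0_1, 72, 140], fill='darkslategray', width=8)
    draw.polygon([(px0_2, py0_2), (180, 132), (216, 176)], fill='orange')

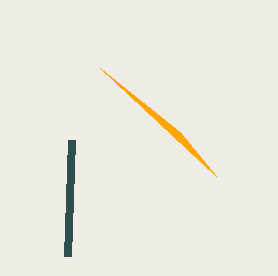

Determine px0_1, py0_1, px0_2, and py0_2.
px0_1 = 68; py0_1 = 256; px0_2 = 100; py0_2 = 68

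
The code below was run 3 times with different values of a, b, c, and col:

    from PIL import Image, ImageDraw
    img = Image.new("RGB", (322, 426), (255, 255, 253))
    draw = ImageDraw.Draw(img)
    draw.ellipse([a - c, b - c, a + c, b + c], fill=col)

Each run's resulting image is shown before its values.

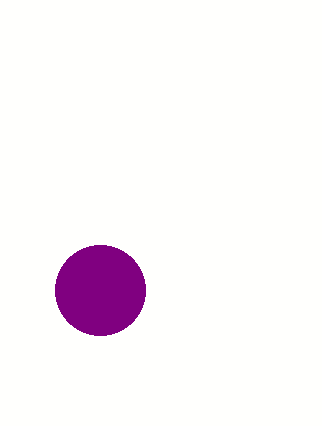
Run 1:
a = 100, b = 290, c = 45, col = 'purple'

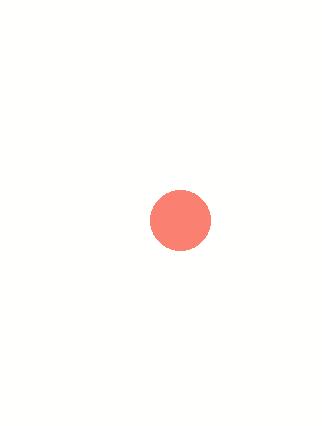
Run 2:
a = 180; b = 220; c = 30; col = 'salmon'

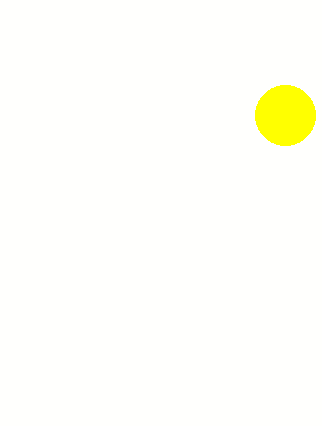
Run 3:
a = 285, b = 115, c = 30, col = 'yellow'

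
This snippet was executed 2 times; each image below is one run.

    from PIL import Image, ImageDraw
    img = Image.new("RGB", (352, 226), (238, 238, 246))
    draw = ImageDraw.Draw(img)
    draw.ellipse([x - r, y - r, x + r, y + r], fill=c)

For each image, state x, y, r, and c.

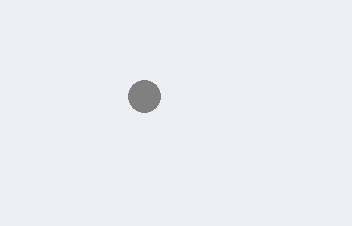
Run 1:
x = 144, y = 96, r = 16, c = 'gray'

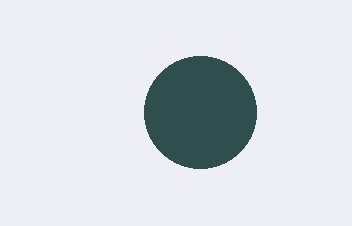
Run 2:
x = 200; y = 112; r = 56; c = 'darkslategray'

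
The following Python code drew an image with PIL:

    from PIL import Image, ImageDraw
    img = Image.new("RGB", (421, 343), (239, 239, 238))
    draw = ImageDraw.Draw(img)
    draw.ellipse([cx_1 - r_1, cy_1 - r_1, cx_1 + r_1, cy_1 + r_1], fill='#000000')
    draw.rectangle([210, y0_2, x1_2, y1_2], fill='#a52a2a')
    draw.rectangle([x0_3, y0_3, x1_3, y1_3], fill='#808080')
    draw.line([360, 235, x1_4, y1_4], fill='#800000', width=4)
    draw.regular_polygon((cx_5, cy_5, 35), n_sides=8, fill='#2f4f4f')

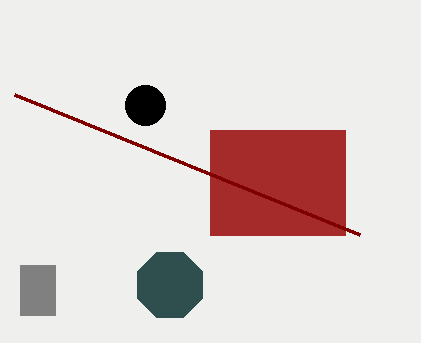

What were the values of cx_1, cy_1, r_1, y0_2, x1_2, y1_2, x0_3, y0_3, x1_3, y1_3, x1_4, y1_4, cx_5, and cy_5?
cx_1 = 145
cy_1 = 105
r_1 = 20
y0_2 = 130
x1_2 = 345
y1_2 = 235
x0_3 = 20
y0_3 = 265
x1_3 = 55
y1_3 = 315
x1_4 = 15
y1_4 = 95
cx_5 = 170
cy_5 = 285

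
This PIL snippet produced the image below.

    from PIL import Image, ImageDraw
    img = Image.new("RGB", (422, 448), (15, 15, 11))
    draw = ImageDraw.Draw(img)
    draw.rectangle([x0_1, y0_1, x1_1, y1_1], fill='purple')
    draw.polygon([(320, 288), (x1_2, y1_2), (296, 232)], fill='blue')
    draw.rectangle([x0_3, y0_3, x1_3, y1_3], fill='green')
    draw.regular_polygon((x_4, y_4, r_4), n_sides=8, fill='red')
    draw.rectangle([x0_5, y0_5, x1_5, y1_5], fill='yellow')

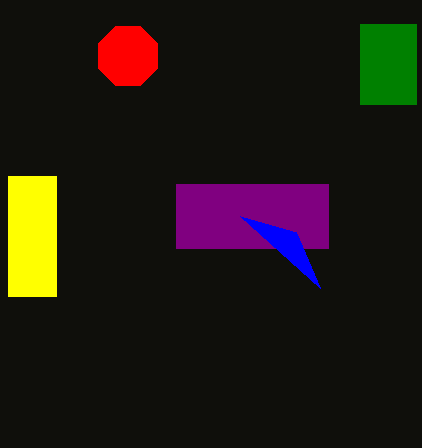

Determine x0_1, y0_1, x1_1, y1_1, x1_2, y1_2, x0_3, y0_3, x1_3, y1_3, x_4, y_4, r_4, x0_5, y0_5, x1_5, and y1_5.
x0_1 = 176, y0_1 = 184, x1_1 = 328, y1_1 = 248, x1_2 = 240, y1_2 = 216, x0_3 = 360, y0_3 = 24, x1_3 = 416, y1_3 = 104, x_4 = 128, y_4 = 56, r_4 = 32, x0_5 = 8, y0_5 = 176, x1_5 = 56, y1_5 = 296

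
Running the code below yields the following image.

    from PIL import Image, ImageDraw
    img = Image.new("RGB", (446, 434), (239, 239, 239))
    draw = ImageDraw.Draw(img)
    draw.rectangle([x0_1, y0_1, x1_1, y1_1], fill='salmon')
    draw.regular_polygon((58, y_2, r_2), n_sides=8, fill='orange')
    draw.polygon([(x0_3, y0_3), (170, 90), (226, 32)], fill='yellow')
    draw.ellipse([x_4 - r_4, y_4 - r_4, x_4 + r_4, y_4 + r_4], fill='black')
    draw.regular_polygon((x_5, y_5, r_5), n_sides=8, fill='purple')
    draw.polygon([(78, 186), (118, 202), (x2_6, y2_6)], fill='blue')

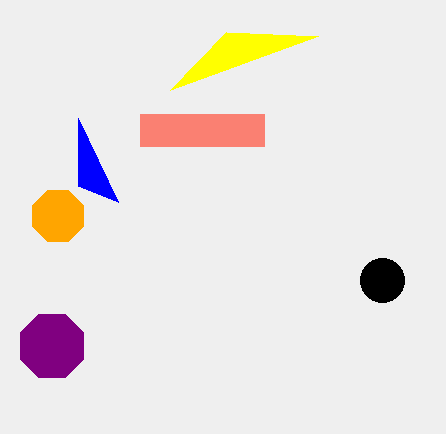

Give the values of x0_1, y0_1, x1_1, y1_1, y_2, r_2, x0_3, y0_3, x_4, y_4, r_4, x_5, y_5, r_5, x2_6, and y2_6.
x0_1 = 140
y0_1 = 114
x1_1 = 264
y1_1 = 146
y_2 = 216
r_2 = 28
x0_3 = 318
y0_3 = 36
x_4 = 382
y_4 = 280
r_4 = 22
x_5 = 52
y_5 = 346
r_5 = 34
x2_6 = 78
y2_6 = 118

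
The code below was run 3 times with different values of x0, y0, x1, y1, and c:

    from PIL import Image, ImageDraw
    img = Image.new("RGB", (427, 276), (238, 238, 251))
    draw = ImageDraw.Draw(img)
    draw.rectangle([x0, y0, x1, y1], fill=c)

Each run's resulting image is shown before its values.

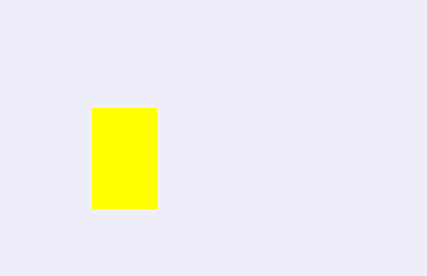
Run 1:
x0 = 92
y0 = 108
x1 = 156
y1 = 208
c = 'yellow'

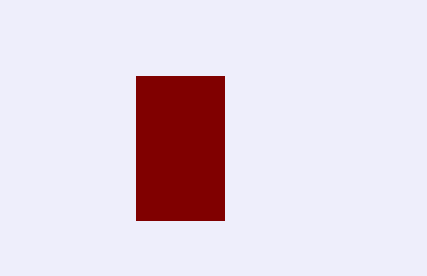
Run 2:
x0 = 136
y0 = 76
x1 = 224
y1 = 220
c = 'maroon'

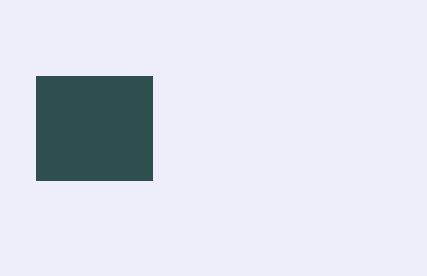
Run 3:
x0 = 36
y0 = 76
x1 = 152
y1 = 180
c = 'darkslategray'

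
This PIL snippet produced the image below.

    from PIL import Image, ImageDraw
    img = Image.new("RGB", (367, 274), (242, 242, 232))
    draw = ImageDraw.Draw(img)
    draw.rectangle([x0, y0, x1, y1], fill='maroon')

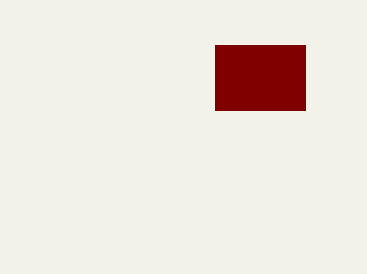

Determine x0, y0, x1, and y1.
x0 = 215
y0 = 45
x1 = 305
y1 = 110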